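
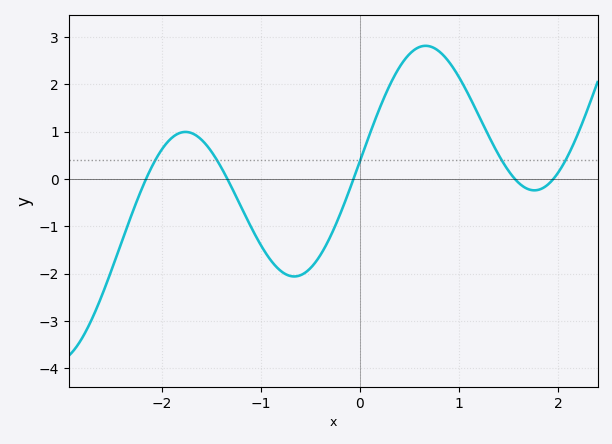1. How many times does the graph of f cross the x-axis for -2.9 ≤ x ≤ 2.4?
5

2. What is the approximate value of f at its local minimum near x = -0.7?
-2.06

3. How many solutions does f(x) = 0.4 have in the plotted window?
5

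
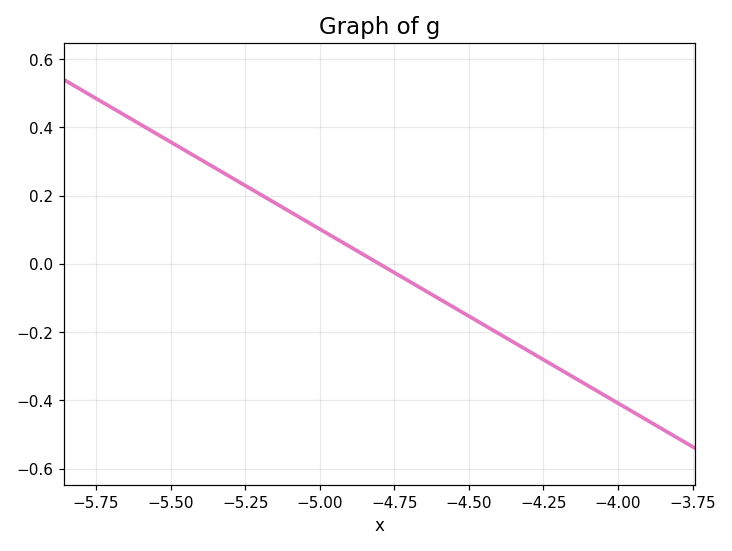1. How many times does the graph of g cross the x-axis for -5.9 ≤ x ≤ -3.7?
1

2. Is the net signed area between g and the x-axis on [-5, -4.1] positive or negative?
negative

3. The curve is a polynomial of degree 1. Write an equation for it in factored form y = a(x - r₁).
y = -0.51(x + 4.8)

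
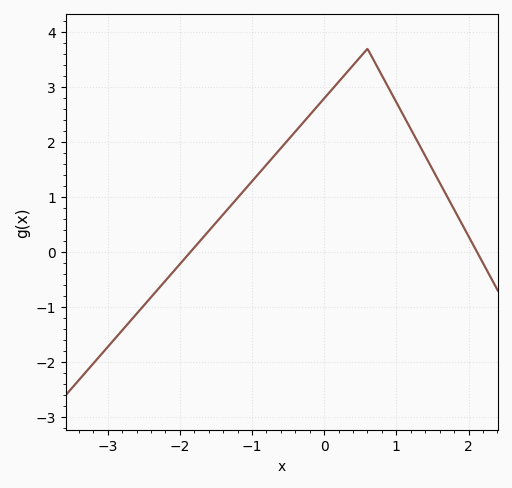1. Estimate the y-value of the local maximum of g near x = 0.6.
3.7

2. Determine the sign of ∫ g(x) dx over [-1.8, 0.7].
positive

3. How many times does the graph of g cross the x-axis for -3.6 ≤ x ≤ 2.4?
2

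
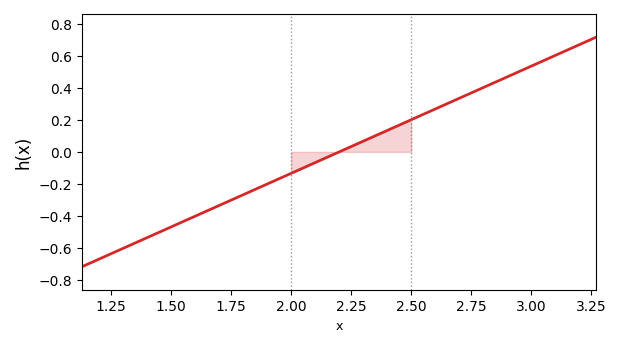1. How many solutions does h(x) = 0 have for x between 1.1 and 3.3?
1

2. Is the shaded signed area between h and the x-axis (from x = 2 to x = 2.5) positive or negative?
positive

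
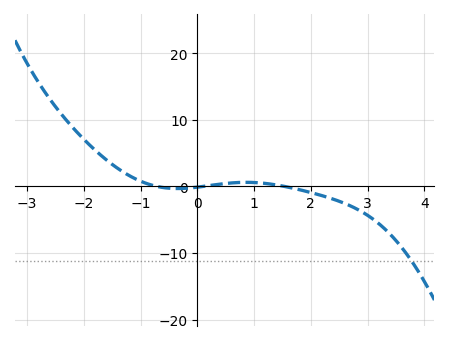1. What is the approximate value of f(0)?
0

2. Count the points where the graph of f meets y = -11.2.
1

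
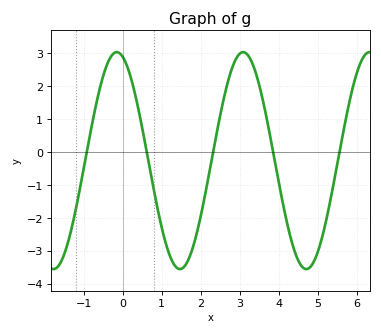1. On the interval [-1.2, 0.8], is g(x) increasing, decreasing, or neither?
neither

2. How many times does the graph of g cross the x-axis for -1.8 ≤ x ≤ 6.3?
5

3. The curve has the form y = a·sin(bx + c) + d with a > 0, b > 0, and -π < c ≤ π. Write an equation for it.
y = 3.29sin(1.9x + 1.9) - 0.25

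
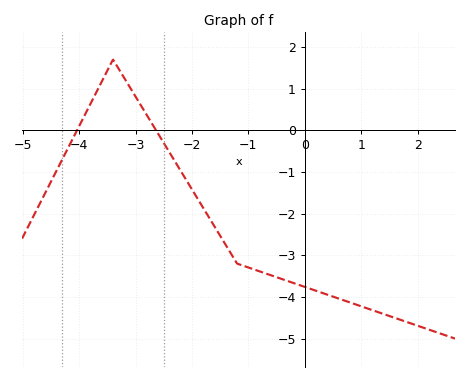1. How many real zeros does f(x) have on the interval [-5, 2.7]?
2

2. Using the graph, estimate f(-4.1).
-0.167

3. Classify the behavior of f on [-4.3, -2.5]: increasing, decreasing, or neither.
neither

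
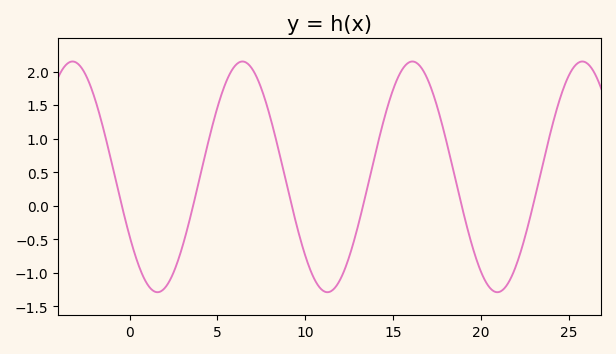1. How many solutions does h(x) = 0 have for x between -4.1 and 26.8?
6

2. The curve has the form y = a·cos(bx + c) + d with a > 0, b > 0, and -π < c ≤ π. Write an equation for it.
y = 1.72cos(0.65x + 2.1) + 0.43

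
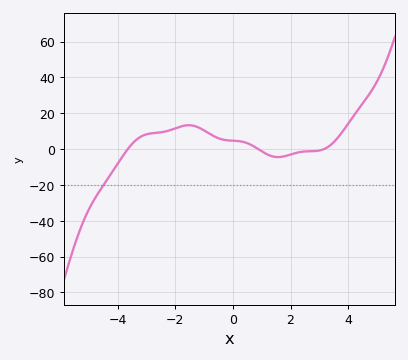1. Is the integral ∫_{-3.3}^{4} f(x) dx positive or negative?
positive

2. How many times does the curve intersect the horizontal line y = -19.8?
1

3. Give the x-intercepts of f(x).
-3.65, 0.874, 3.16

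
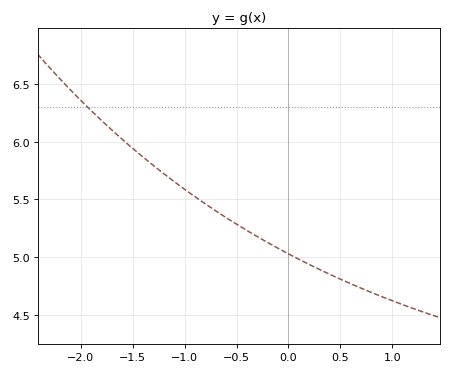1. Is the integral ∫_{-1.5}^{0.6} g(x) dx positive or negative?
positive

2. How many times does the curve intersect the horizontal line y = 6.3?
1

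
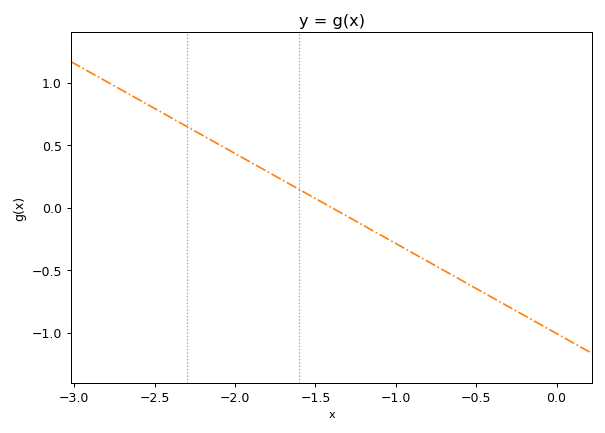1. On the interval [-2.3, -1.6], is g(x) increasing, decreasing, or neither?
decreasing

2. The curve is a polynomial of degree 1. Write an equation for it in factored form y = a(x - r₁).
y = -0.72(x + 1.4)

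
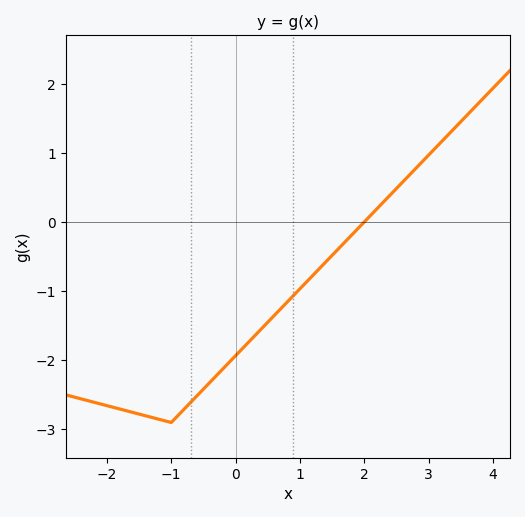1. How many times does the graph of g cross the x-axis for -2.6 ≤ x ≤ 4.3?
1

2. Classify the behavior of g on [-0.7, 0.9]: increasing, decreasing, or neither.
increasing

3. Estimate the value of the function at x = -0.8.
-2.7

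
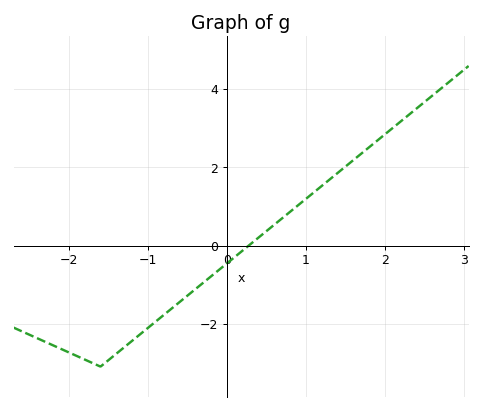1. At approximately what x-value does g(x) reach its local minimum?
-1.6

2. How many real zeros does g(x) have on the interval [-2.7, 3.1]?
1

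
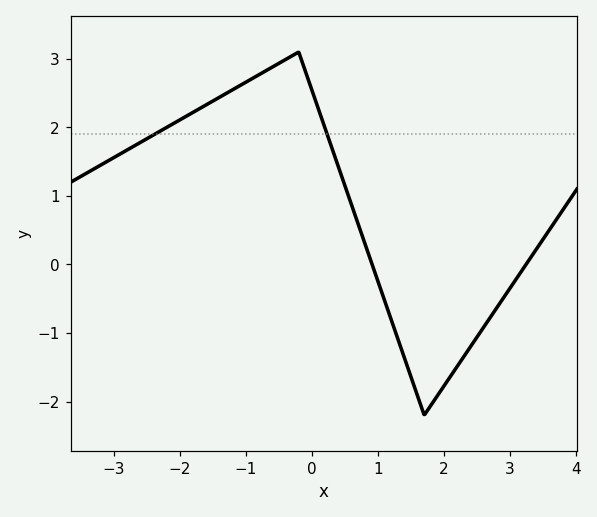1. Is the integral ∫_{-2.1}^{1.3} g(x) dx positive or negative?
positive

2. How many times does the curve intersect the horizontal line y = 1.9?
2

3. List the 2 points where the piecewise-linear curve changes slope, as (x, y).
(-0.2, 3.1); (1.7, -2.2)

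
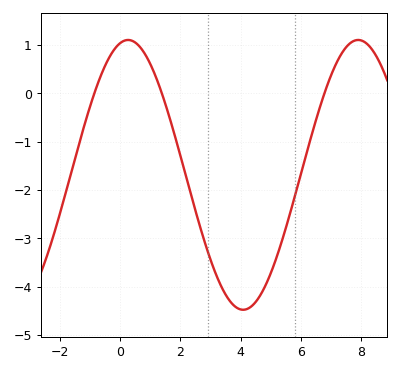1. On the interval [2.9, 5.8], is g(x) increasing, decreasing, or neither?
neither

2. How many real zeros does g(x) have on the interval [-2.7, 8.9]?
3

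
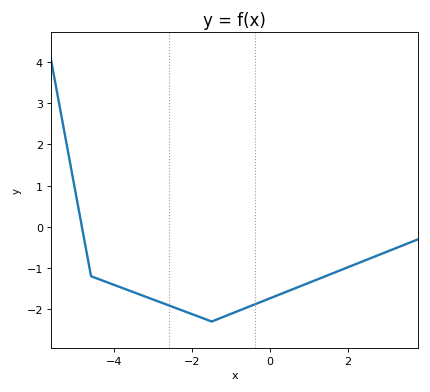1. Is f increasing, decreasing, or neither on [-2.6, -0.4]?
neither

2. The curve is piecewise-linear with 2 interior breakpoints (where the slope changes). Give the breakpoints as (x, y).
(-4.6, -1.2); (-1.5, -2.3)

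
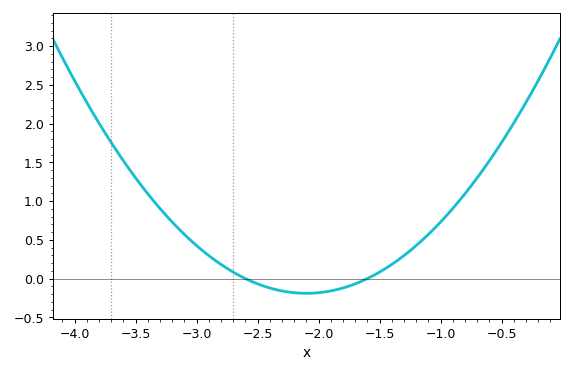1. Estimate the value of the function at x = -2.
-0.182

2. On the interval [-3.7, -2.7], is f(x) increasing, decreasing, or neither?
decreasing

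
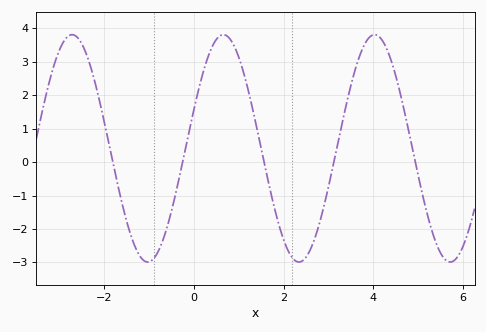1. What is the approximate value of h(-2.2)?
2.33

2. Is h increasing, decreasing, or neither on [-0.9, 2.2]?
neither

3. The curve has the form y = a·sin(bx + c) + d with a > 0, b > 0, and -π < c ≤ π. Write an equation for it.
y = 3.4sin(1.86x + 0.352) + 0.41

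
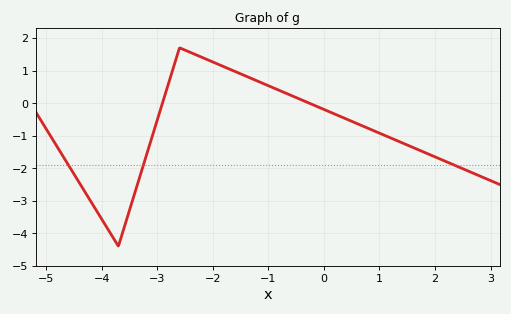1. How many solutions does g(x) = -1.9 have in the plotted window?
3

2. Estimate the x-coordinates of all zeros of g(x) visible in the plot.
-3, -0.2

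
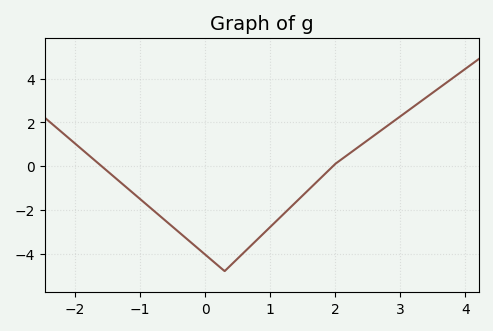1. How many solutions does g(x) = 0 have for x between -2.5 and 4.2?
2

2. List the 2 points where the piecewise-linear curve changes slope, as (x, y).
(0.3, -4.8); (2, 0.1)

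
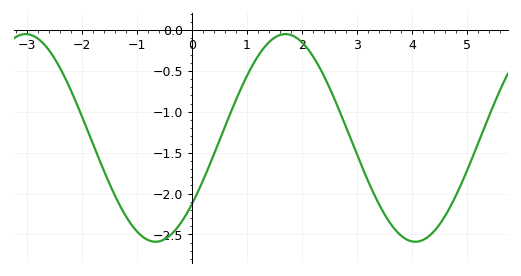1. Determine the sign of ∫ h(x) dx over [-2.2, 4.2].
negative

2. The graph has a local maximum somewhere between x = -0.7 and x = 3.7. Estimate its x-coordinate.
1.6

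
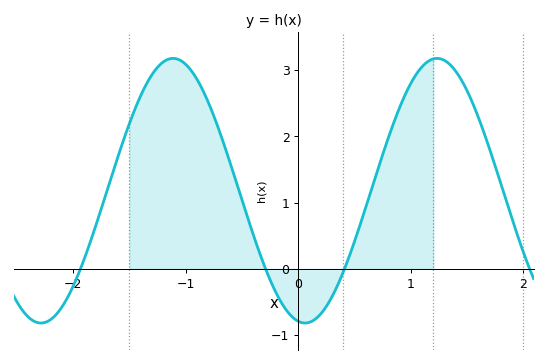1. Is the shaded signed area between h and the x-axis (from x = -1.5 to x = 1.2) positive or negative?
positive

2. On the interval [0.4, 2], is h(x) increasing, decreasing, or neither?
neither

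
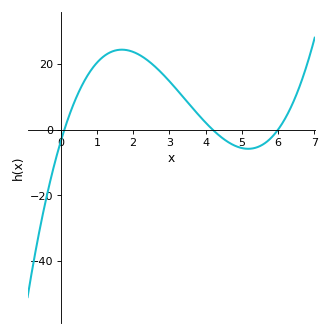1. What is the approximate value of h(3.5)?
8.45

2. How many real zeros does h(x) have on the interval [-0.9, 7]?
3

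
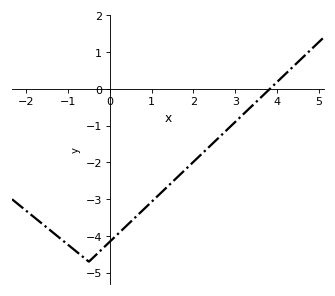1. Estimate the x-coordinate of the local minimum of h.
-0.5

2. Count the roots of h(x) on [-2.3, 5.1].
1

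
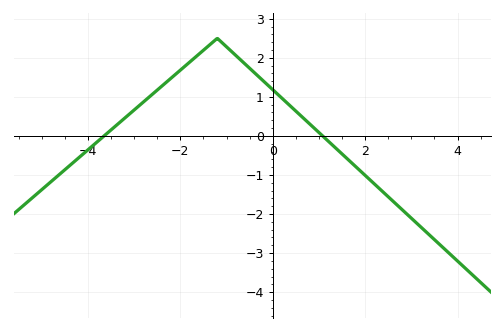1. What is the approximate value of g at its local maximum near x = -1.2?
2.5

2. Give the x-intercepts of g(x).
-3.65, 1.08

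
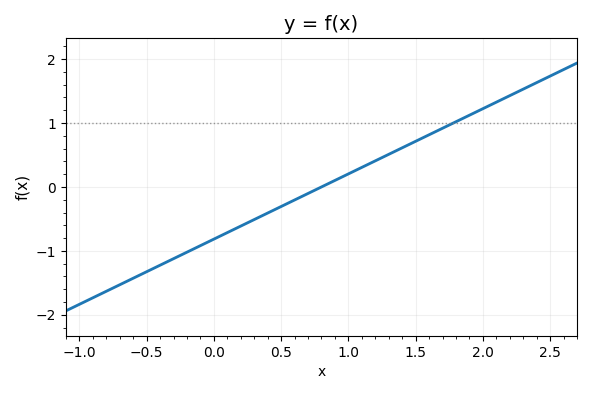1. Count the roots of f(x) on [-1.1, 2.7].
1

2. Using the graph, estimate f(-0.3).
-1.12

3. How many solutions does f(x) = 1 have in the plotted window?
1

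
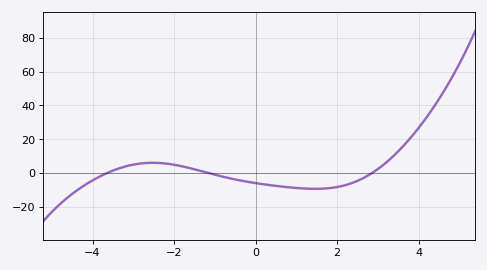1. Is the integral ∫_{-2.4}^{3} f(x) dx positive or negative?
negative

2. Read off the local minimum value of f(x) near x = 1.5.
-9.17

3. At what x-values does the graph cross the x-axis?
-3.66, -1.13, 2.85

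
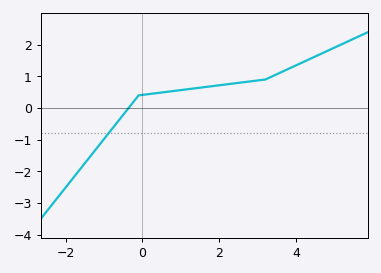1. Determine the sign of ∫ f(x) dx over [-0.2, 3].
positive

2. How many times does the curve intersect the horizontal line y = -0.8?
1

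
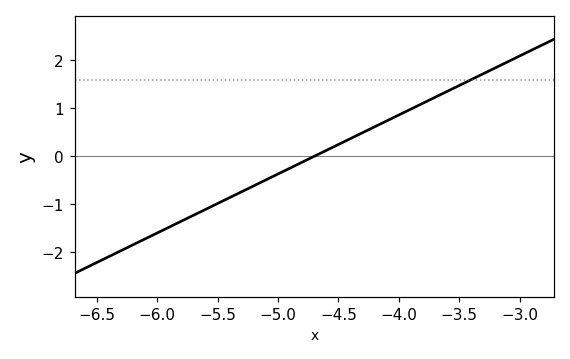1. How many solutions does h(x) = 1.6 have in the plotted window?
1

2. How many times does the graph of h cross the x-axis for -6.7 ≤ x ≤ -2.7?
1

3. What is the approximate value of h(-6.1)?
-1.7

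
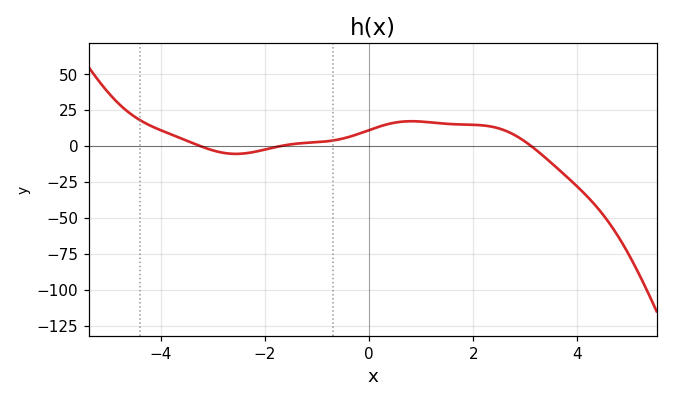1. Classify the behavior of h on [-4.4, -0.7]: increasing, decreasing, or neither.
neither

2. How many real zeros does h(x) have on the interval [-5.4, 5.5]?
3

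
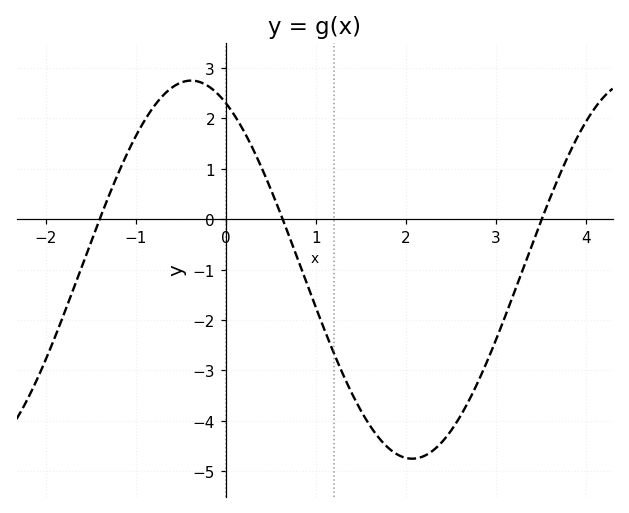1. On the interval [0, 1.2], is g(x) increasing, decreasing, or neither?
decreasing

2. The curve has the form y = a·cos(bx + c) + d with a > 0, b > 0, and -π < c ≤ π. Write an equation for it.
y = 3.75cos(1.3x + 0.49) - 1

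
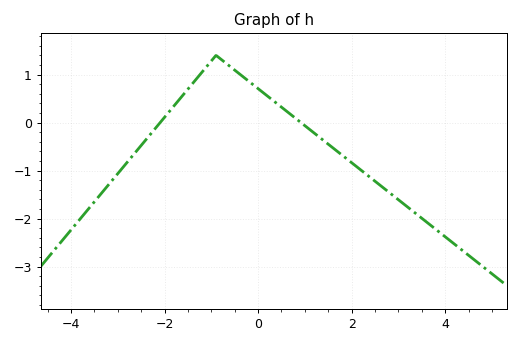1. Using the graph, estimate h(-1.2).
1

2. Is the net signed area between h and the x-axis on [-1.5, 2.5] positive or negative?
positive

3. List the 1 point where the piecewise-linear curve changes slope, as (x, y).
(-0.9, 1.4)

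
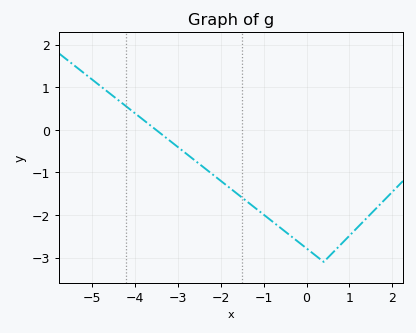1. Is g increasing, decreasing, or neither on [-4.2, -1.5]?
decreasing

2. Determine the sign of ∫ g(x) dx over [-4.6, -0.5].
negative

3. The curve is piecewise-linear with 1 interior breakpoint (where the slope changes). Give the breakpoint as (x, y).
(0.4, -3.1)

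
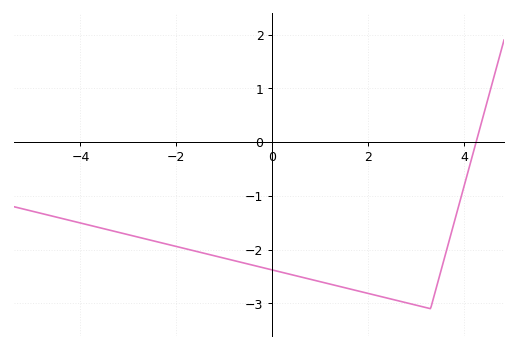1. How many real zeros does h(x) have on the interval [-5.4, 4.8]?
1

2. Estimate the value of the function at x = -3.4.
-1.64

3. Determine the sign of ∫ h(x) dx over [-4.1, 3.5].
negative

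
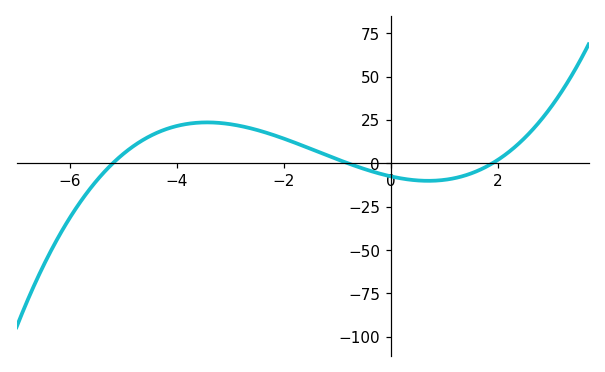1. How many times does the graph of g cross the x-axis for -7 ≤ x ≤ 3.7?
3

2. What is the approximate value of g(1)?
-9.54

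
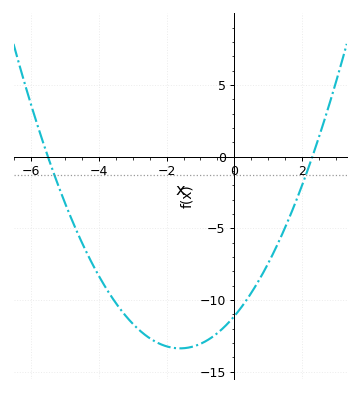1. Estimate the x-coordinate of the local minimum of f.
-1.6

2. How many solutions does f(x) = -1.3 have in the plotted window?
2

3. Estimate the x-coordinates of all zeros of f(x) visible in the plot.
-5.6, 2.4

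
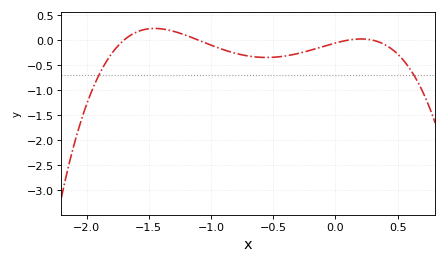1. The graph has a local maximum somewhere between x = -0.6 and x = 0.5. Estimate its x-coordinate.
0.2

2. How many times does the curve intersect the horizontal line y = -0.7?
2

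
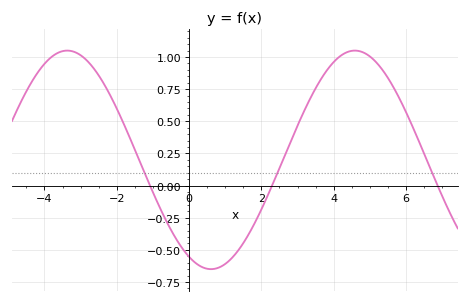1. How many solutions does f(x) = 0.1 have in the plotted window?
3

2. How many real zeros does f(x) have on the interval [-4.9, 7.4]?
3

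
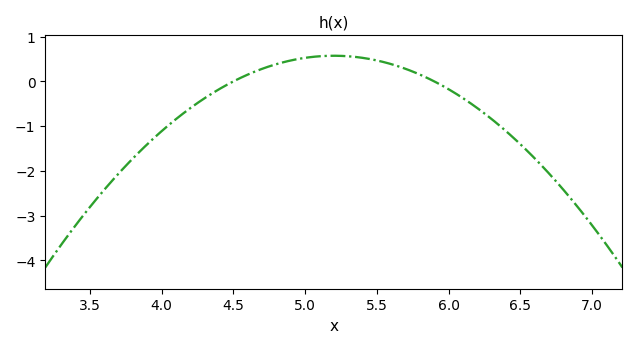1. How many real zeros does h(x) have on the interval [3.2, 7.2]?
2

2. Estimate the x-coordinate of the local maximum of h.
5.2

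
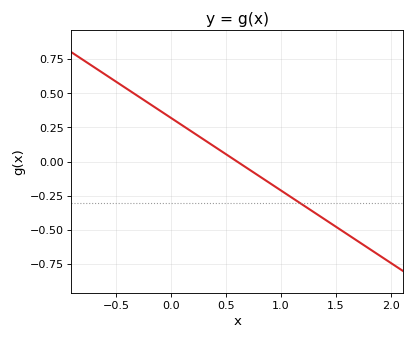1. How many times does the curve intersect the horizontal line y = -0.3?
1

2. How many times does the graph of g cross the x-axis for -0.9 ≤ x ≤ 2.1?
1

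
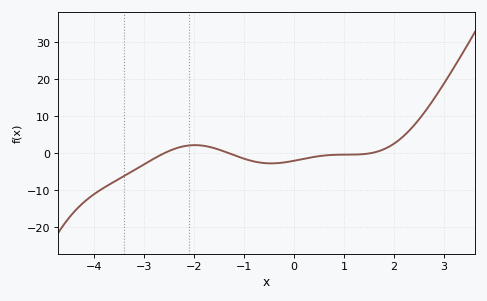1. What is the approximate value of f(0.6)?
-1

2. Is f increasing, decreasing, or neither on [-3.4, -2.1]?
increasing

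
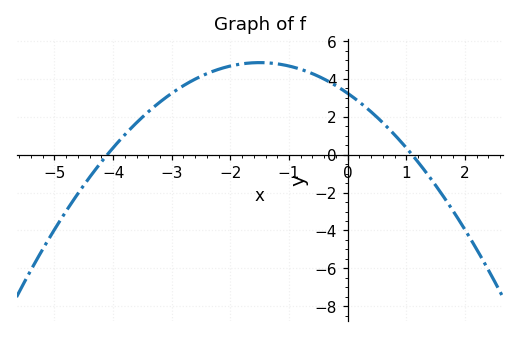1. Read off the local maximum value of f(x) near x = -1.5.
4.8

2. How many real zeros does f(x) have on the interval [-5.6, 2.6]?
2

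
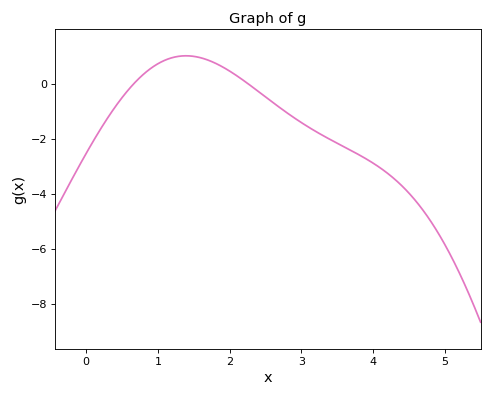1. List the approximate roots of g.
0.7, 2.3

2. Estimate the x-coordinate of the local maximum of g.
1.4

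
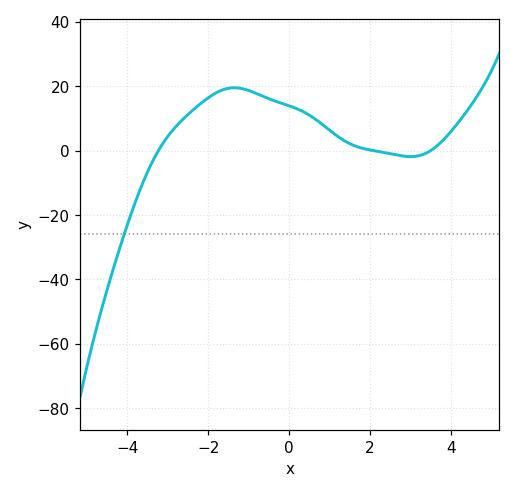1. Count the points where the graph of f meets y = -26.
1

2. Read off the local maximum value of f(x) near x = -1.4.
19.5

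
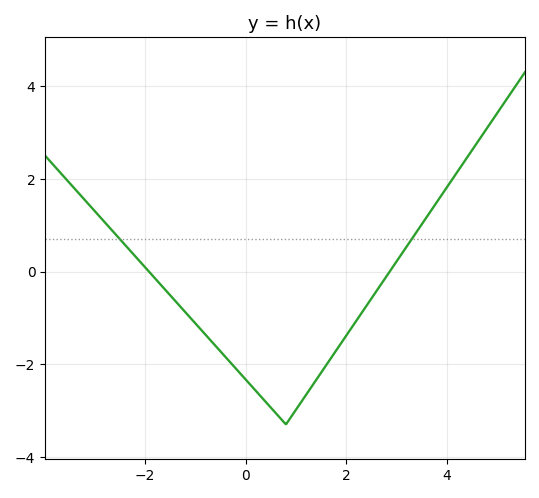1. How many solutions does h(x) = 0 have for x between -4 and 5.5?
2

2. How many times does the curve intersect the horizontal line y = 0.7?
2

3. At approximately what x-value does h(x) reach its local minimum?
0.8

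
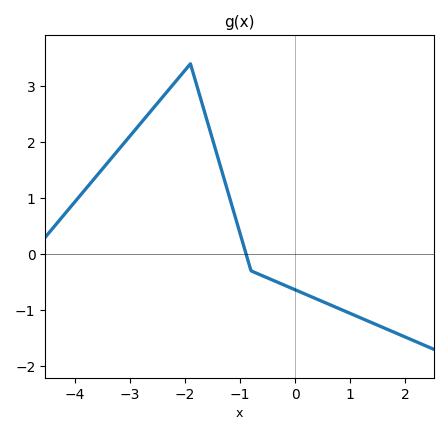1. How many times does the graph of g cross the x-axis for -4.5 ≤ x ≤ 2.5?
1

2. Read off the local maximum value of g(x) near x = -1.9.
3.4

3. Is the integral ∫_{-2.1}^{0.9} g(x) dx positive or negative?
positive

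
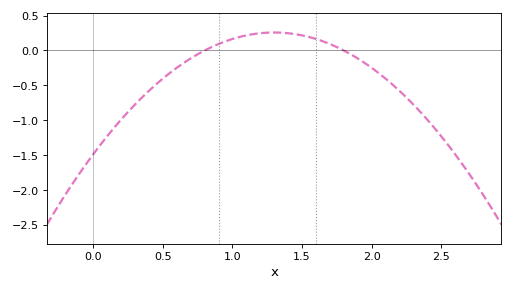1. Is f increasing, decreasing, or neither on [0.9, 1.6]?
neither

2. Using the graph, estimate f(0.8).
0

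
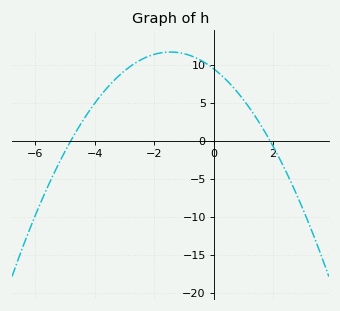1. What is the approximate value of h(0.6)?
7.3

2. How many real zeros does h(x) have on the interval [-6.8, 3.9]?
2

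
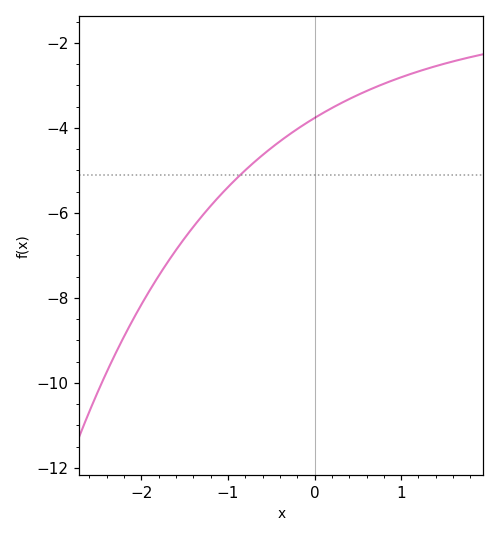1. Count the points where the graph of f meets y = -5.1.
1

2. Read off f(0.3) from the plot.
-3.4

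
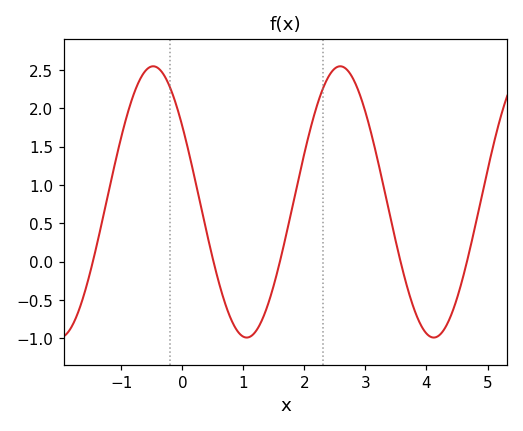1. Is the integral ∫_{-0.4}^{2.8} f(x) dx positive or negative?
positive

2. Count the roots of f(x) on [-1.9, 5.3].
5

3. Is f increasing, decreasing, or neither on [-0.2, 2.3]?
neither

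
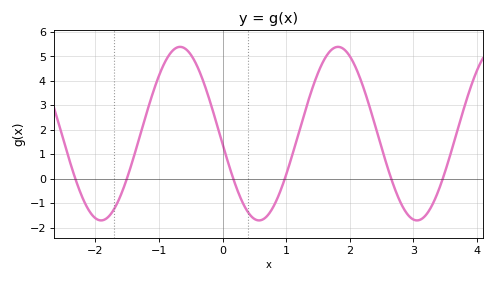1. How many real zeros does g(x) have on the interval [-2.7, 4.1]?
6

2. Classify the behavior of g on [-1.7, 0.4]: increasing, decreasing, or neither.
neither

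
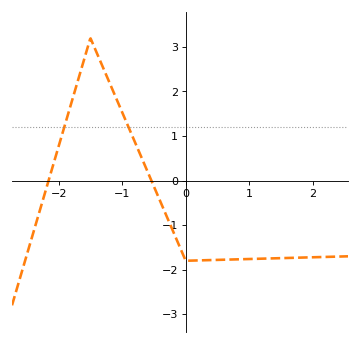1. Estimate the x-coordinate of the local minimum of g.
0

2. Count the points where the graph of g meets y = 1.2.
2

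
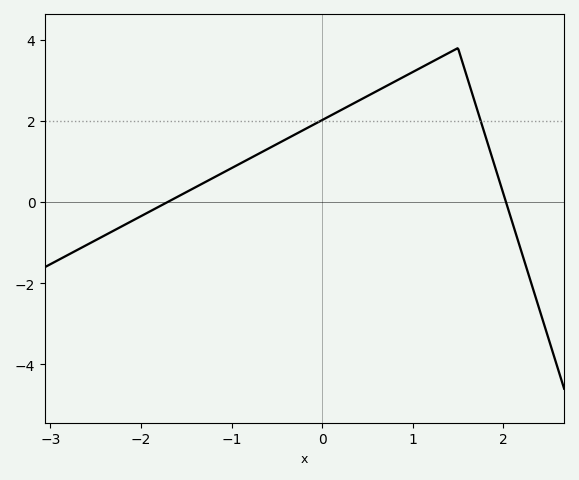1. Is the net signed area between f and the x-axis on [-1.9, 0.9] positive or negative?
positive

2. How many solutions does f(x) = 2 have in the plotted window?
2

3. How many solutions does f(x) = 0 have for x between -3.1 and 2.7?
2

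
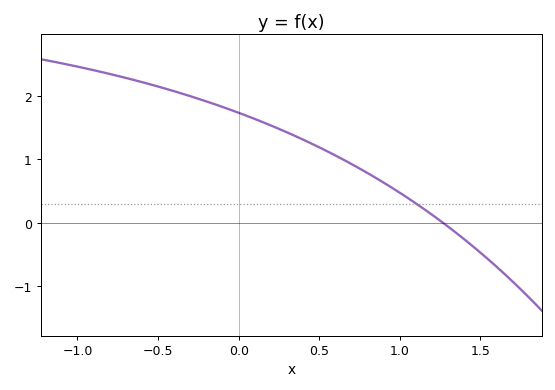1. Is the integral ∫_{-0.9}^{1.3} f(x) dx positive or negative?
positive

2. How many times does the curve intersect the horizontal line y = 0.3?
1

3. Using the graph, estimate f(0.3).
1.42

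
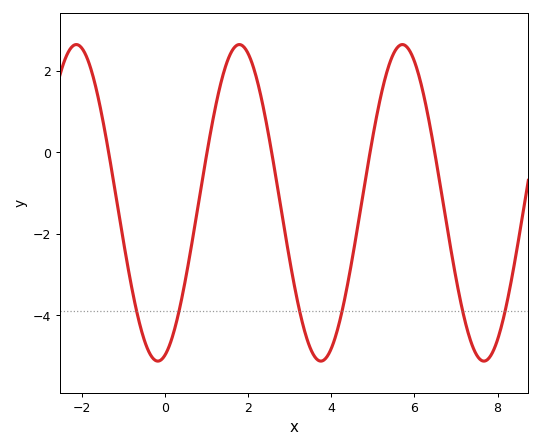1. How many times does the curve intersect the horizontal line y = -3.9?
6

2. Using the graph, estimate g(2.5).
0.345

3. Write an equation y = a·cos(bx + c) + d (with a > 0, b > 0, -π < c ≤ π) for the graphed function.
y = 3.88cos(1.6x - 2.85) - 1.24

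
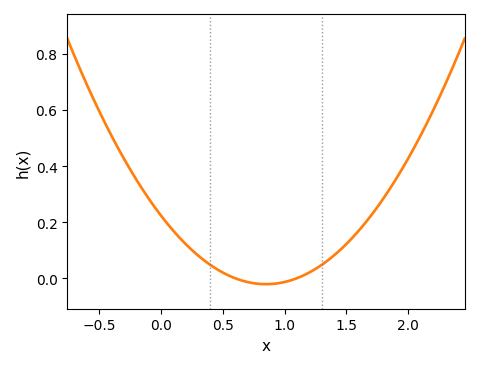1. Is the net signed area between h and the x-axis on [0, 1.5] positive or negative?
positive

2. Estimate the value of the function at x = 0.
0.22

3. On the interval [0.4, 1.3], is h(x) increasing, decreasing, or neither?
neither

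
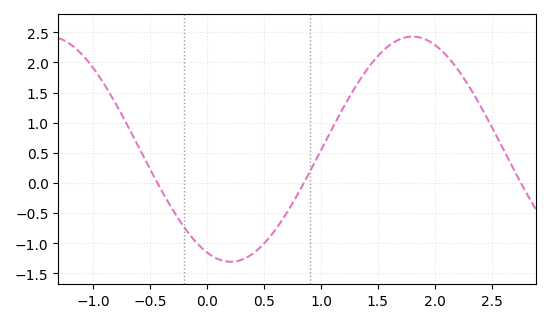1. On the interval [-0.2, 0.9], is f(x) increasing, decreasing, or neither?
neither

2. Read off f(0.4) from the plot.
-1.18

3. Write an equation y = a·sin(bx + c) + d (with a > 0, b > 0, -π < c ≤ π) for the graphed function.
y = 1.87sin(1.97x - 1.98) + 0.56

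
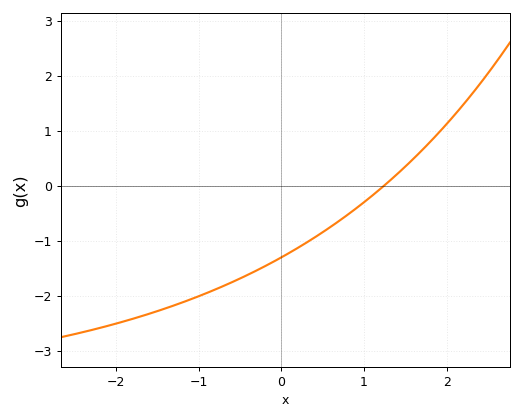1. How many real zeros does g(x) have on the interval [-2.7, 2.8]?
1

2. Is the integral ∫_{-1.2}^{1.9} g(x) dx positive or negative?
negative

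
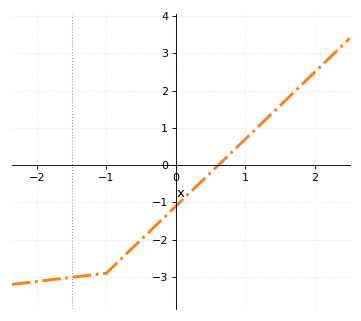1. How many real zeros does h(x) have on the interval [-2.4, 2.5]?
1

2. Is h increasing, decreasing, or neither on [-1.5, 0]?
increasing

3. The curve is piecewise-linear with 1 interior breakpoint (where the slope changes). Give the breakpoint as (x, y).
(-1, -2.9)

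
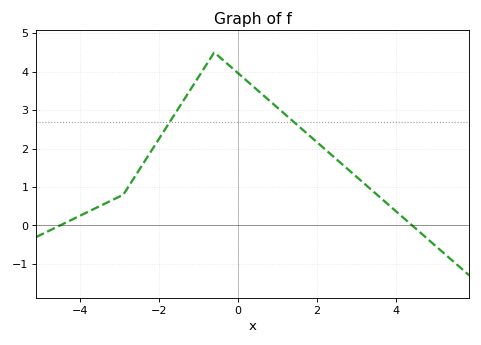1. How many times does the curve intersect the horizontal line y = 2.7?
2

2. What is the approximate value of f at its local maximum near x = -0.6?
4.5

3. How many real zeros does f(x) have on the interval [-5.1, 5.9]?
2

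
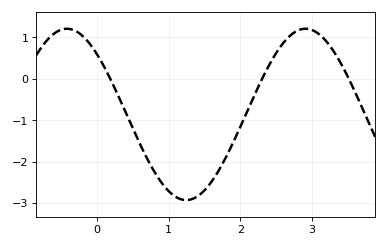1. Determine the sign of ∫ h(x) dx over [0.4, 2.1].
negative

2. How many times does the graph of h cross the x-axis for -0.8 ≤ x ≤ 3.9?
3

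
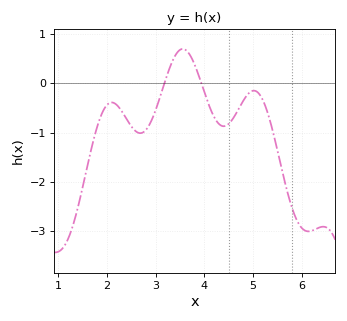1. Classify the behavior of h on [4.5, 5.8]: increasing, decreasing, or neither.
neither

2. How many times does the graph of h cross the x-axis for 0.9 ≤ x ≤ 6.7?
2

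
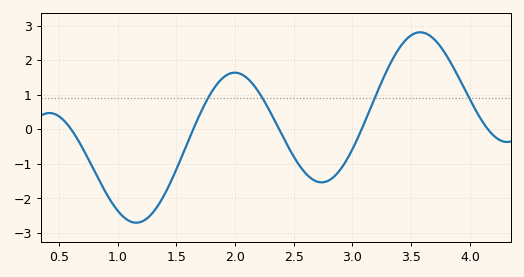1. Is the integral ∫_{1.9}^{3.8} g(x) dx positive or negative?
positive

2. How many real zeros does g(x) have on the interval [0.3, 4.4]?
5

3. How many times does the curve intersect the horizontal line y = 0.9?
4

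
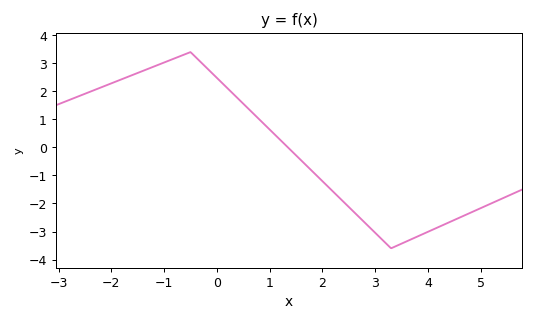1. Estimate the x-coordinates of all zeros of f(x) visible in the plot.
1.4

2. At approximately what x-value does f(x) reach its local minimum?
3.2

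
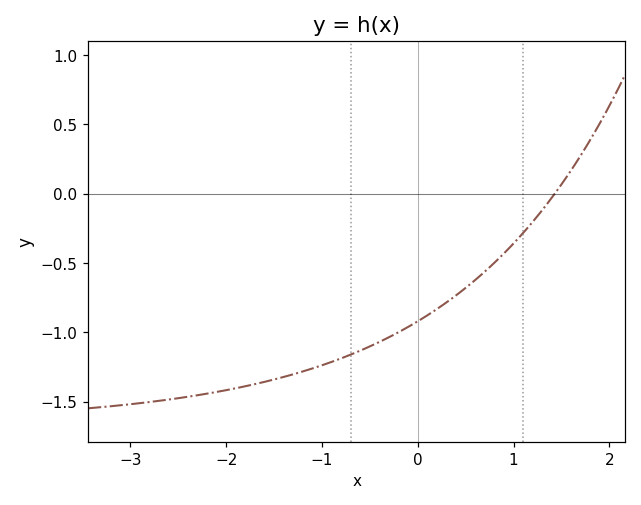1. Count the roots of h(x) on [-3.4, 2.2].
1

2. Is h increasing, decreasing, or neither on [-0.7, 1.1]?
increasing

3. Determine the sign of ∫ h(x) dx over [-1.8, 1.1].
negative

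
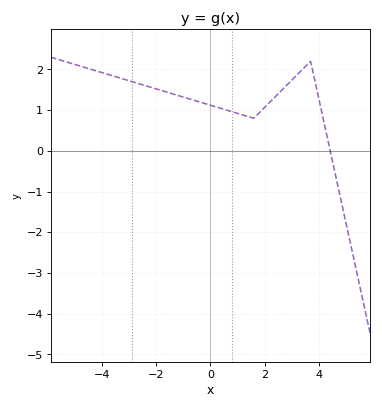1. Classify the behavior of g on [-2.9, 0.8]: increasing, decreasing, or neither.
decreasing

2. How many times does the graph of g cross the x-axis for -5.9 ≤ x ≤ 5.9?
1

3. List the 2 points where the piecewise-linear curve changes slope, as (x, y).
(1.6, 0.8); (3.7, 2.2)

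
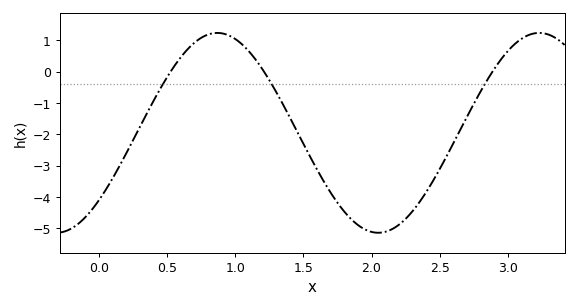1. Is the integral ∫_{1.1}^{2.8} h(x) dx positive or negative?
negative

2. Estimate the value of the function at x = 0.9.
1.23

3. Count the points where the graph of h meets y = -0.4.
3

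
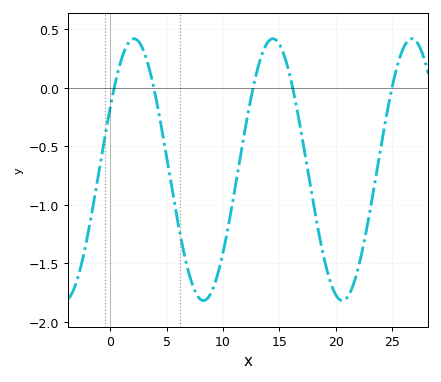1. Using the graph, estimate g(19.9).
-1.75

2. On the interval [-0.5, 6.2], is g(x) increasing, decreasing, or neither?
neither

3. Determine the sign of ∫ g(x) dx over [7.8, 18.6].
negative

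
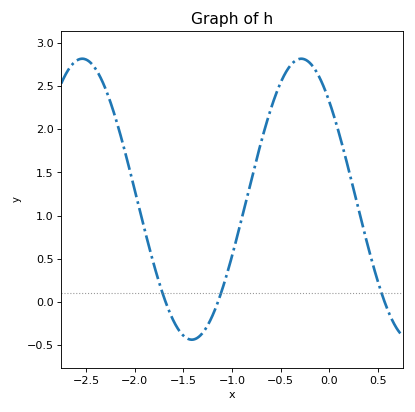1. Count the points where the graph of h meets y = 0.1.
3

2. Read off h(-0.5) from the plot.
2.55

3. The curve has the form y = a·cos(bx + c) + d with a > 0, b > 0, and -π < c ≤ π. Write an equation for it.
y = 1.63cos(2.8x + 0.8) + 1.19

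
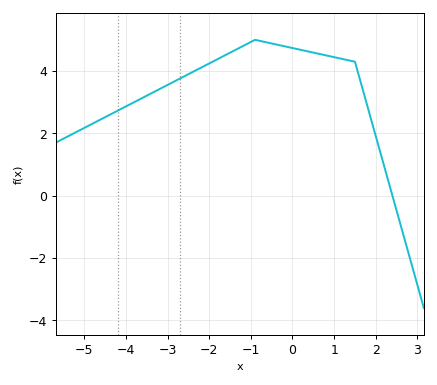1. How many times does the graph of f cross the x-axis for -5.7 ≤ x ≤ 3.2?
1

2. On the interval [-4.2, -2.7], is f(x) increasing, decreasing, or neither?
increasing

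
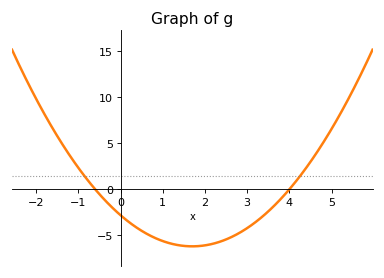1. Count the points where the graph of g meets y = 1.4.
2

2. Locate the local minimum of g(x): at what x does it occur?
1.7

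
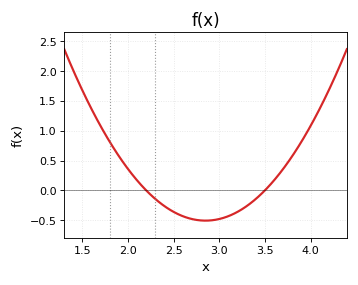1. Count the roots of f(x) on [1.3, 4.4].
2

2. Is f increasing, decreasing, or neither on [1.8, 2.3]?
decreasing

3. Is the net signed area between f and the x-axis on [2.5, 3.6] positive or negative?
negative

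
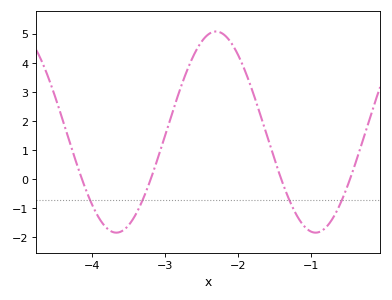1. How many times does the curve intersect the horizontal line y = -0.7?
4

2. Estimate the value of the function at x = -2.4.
4.98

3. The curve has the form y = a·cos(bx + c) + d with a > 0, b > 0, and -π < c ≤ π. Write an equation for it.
y = 3.46cos(2.3x - 1) + 1.62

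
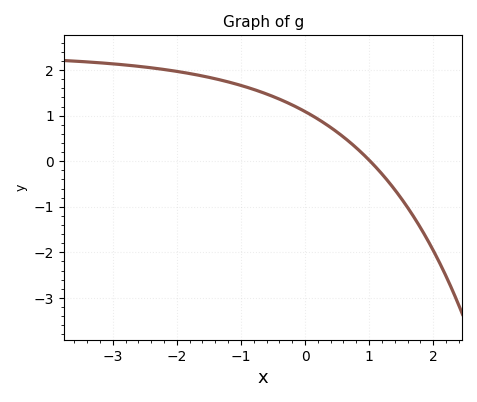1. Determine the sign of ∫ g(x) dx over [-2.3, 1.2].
positive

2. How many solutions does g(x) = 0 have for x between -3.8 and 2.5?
1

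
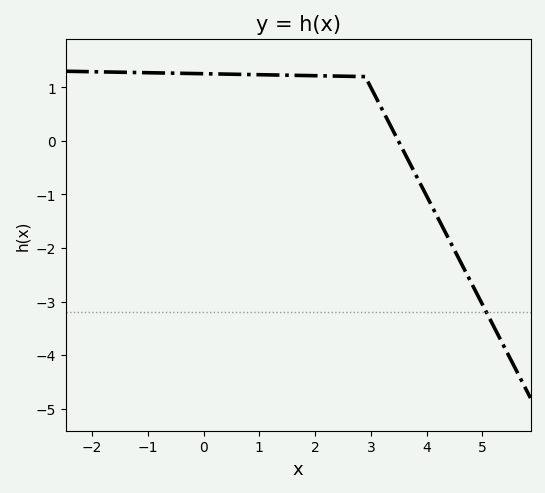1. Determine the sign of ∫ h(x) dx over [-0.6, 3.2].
positive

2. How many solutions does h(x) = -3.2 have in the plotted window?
1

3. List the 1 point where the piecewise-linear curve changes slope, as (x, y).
(2.9, 1.2)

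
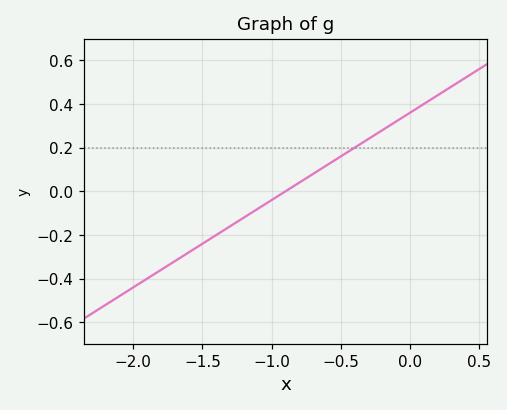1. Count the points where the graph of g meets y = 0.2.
1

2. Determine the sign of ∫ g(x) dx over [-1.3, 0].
positive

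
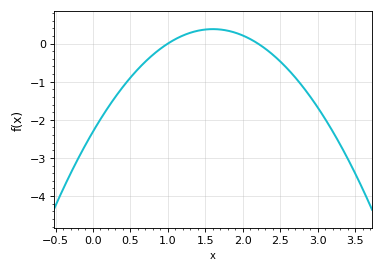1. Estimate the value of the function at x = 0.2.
-1.7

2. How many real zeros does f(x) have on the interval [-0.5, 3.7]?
2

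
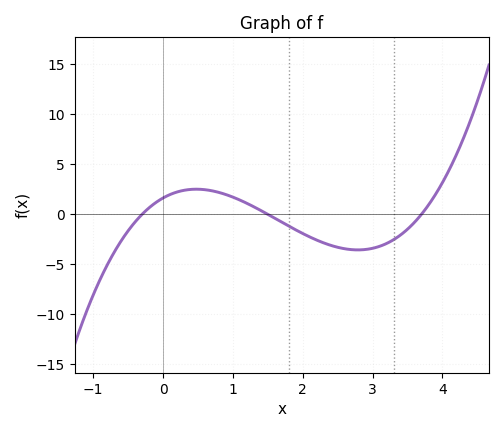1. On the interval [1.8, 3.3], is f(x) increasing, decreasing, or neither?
neither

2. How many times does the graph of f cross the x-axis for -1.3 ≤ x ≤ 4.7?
3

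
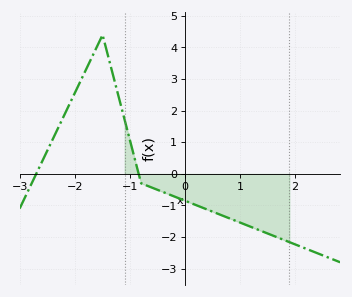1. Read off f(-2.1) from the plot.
2.21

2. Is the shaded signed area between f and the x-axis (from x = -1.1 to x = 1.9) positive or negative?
negative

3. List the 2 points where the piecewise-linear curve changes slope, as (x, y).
(-1.5, 4.4); (-0.8, -0.3)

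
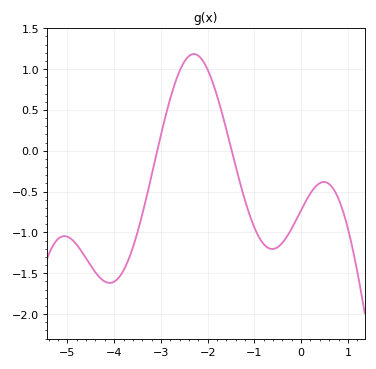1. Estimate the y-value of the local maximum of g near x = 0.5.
-0.382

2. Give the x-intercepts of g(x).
-3.08, -1.48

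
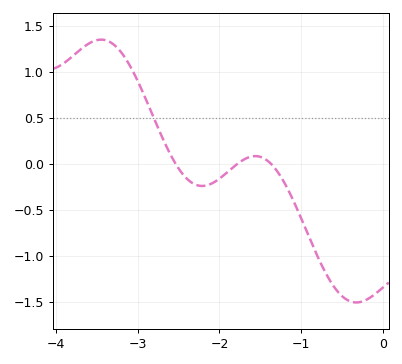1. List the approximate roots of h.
-2.5, -1.8, -1.4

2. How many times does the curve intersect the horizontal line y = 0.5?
1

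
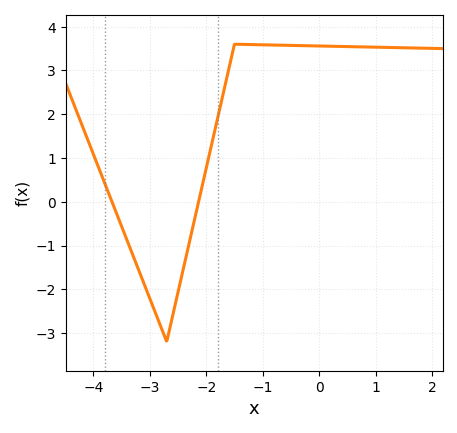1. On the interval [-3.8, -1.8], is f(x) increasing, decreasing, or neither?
neither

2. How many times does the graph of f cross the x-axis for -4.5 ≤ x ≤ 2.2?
2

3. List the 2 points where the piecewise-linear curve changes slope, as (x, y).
(-2.7, -3.2); (-1.5, 3.6)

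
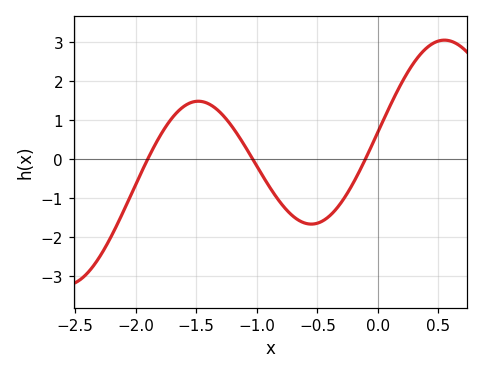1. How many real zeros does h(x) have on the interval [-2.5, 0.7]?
3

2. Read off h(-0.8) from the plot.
-1.1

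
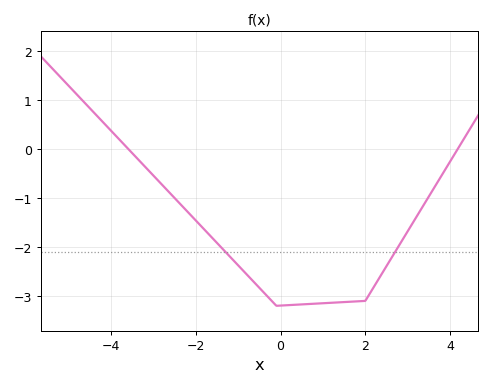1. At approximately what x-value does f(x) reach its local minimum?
-0.099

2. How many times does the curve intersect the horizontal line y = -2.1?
2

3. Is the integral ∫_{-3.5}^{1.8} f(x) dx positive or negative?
negative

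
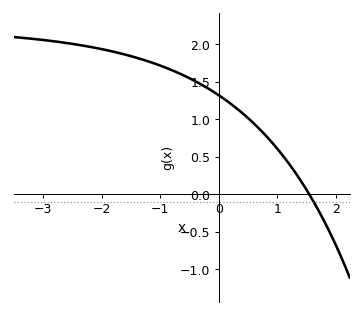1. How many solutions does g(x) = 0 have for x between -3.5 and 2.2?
1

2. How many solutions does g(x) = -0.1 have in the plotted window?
1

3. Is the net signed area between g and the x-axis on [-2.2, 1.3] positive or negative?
positive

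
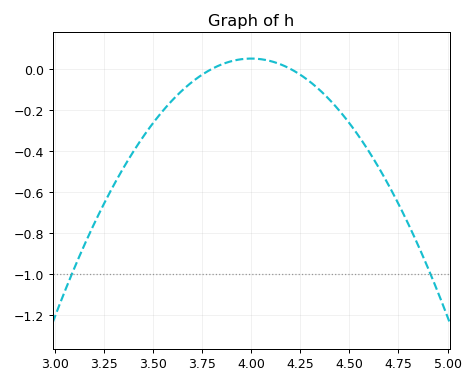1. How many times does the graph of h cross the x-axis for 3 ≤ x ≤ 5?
2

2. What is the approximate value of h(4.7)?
-0.567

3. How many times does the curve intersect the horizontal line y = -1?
2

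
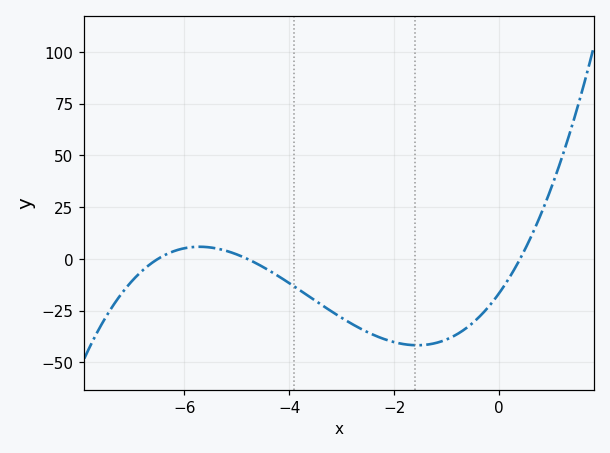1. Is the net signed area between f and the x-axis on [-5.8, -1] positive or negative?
negative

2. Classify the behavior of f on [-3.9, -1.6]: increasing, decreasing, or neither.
decreasing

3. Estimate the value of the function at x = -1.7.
-41.6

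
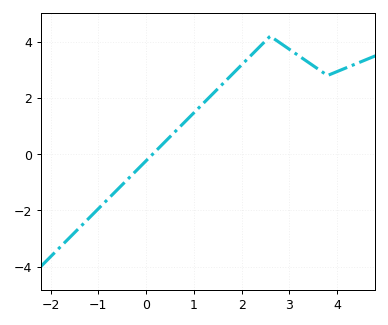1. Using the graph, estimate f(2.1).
3.35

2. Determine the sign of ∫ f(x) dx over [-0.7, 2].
positive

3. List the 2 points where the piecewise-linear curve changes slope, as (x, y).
(2.6, 4.2); (3.8, 2.8)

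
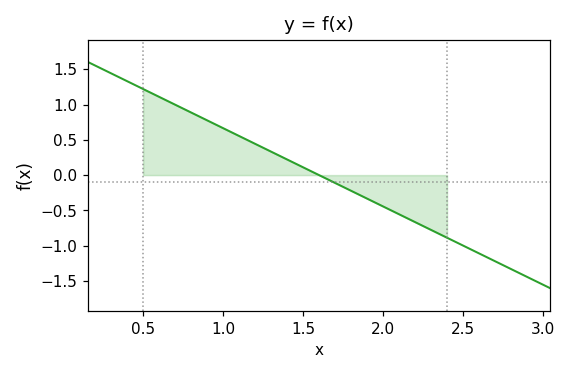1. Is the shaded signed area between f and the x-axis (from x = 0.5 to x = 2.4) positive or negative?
positive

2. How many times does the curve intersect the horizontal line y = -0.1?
1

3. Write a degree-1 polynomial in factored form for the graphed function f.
y = -1.11(x - 1.6)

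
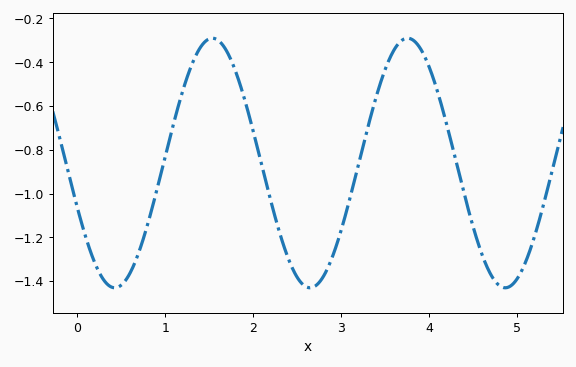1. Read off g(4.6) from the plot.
-1.28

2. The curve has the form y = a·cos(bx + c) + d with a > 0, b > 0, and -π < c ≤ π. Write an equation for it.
y = 0.57cos(2.83x + 1.94) - 0.86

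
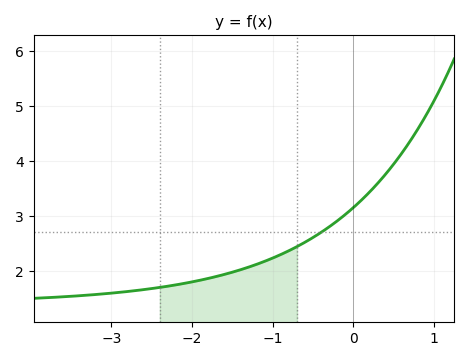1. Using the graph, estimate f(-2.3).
1.7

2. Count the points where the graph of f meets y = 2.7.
1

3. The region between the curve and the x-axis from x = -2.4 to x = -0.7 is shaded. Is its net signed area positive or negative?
positive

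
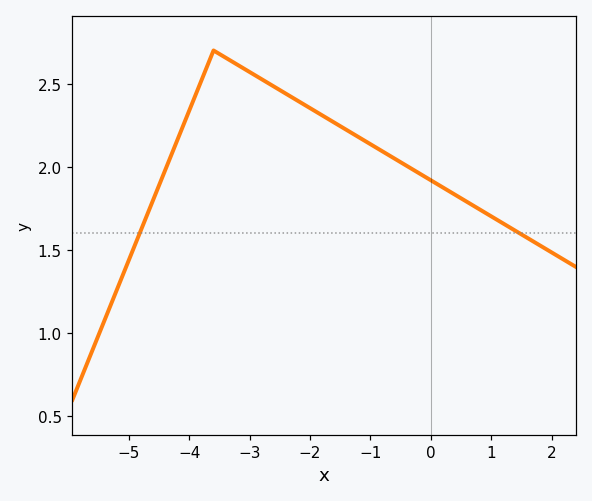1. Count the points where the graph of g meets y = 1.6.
2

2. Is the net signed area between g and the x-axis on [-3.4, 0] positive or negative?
positive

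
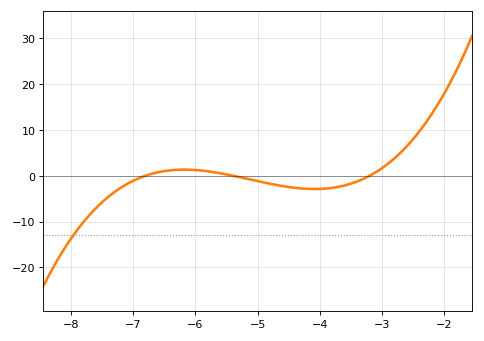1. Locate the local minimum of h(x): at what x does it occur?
-4.1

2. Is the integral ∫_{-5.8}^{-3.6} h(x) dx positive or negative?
negative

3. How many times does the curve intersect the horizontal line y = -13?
1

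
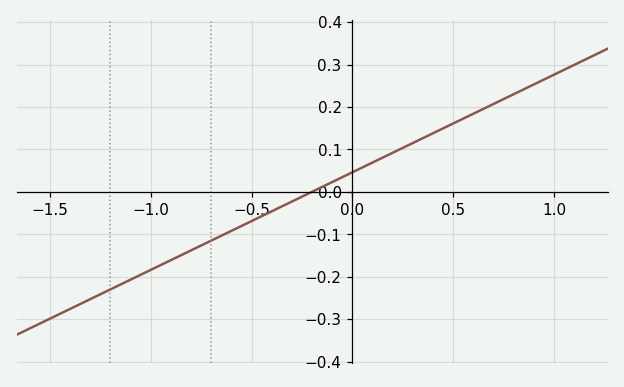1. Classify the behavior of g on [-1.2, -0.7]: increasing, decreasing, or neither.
increasing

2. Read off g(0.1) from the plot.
0.07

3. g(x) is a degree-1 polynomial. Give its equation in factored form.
y = 0.23(x + 0.2)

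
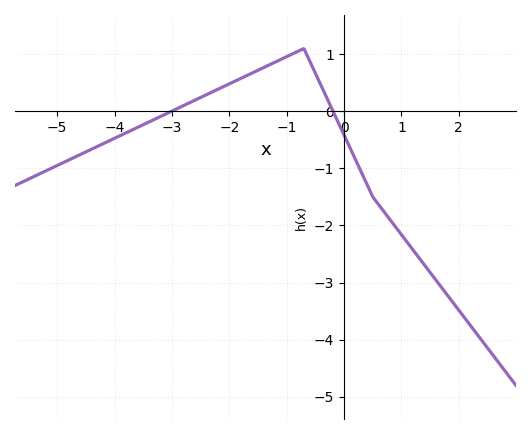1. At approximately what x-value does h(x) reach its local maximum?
-0.8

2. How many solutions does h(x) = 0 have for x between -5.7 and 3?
2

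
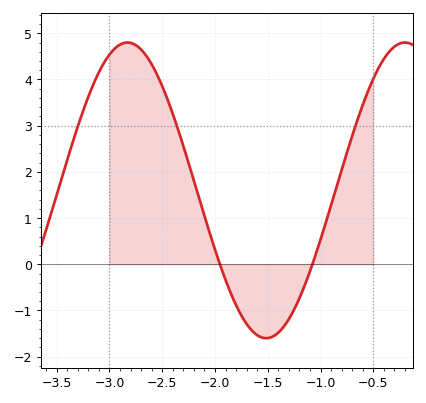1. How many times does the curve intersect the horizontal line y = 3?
3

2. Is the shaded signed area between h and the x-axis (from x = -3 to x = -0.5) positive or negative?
positive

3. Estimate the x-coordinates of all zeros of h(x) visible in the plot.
-1.95, -1.08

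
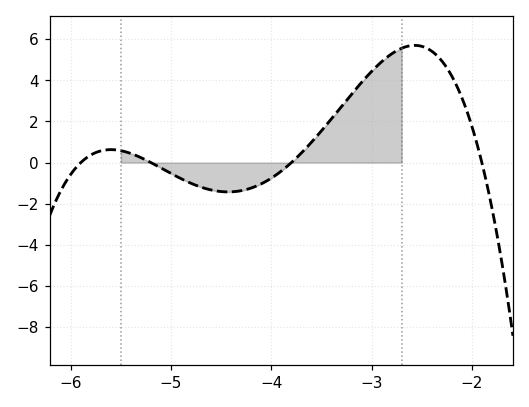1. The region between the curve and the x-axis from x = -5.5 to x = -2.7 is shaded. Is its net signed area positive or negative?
positive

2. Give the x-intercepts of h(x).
-5.9, -5.2, -3.8, -1.9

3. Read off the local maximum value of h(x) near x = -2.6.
5.8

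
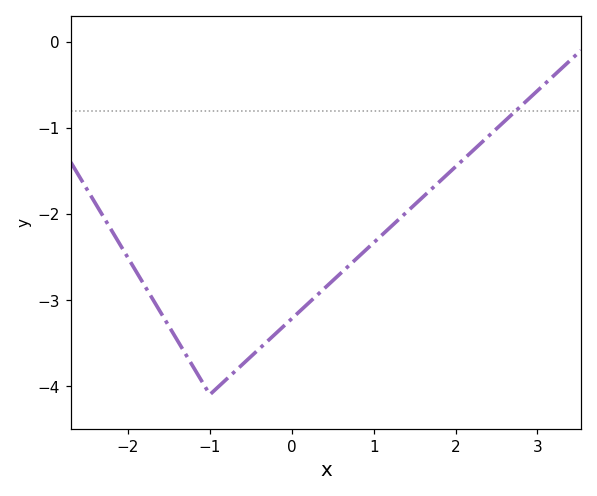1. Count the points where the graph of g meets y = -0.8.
1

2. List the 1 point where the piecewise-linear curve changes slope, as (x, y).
(-1, -4.1)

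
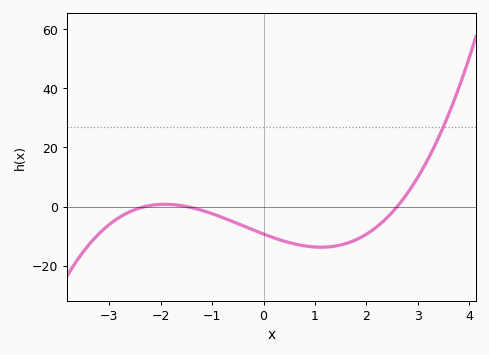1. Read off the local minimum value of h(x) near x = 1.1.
-14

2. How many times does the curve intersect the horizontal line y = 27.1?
1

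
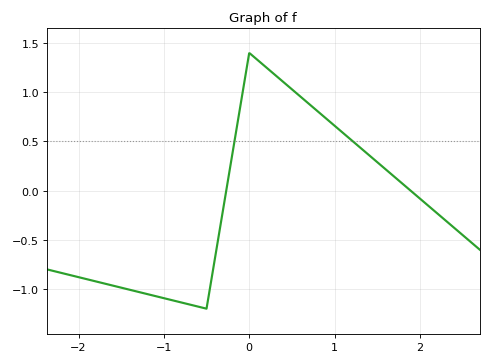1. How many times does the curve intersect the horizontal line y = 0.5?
2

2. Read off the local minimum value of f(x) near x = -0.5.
-1.2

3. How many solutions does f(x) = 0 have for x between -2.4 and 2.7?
2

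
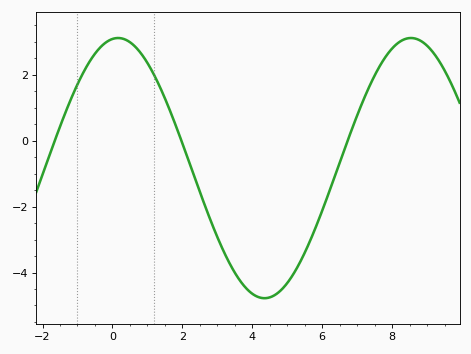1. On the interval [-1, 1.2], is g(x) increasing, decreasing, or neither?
neither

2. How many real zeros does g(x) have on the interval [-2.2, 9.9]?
3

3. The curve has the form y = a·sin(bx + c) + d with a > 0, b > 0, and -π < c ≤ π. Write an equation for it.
y = 3.95sin(0.75x + 1.45) - 0.83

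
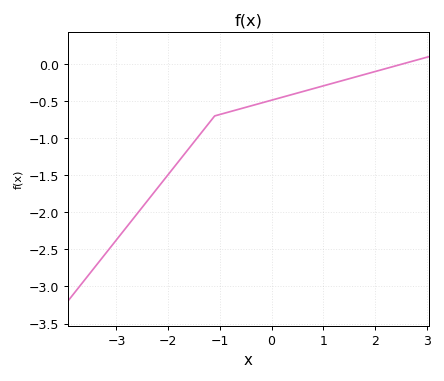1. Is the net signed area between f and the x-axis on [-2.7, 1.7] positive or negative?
negative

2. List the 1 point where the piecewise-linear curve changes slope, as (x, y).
(-1.1, -0.7)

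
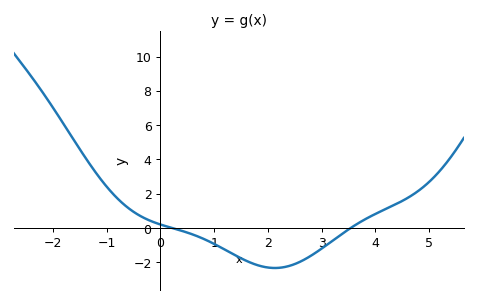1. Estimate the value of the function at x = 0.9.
-0.773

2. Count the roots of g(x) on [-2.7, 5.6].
2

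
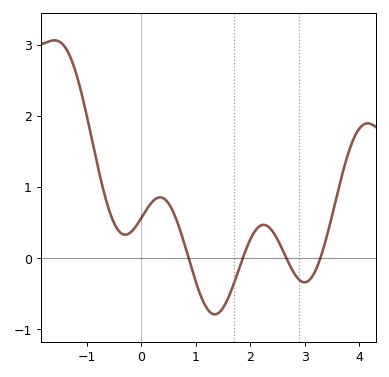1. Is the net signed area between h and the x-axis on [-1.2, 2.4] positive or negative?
positive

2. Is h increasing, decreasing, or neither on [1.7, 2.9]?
neither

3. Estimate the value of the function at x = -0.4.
0.369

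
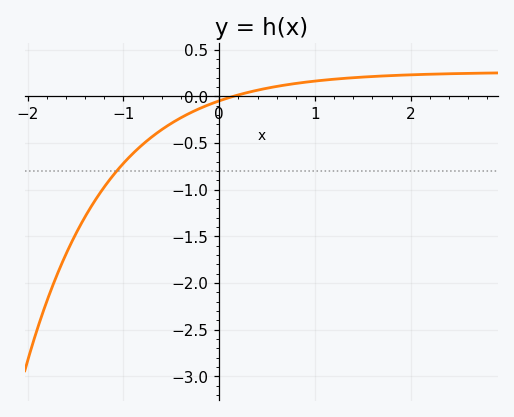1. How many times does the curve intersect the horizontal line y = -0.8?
1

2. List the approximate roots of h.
0.153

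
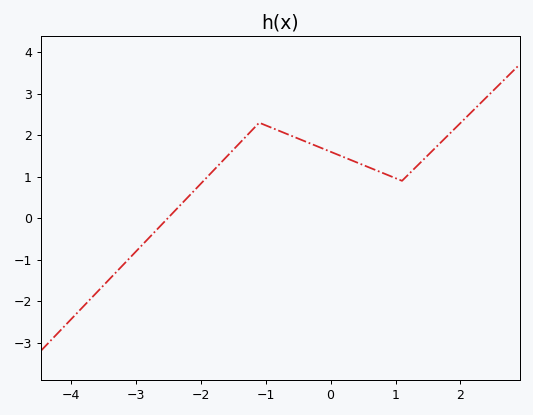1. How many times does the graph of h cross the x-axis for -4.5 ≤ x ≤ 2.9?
1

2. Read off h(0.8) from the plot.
1.1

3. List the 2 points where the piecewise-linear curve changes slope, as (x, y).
(-1.1, 2.3); (1.1, 0.9)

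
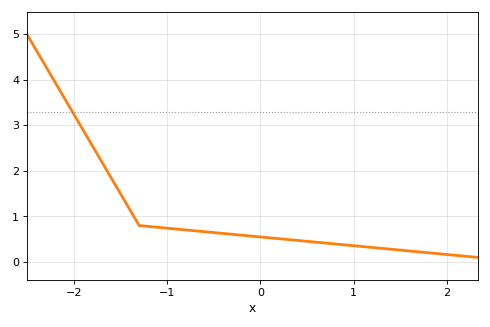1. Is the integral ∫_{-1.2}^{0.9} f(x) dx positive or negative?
positive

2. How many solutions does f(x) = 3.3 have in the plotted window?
1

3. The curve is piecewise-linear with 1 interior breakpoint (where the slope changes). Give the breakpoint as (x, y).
(-1.3, 0.8)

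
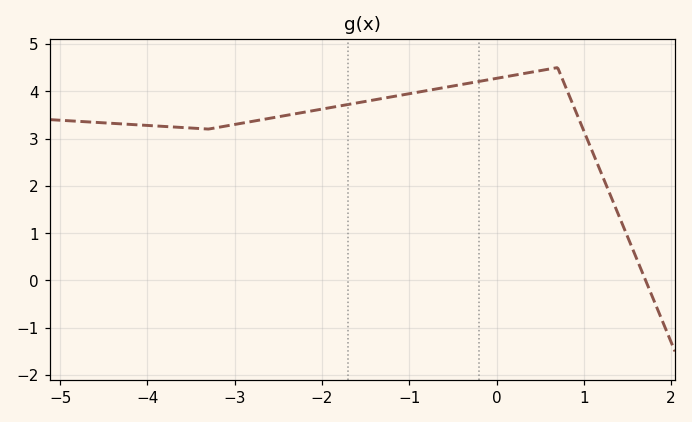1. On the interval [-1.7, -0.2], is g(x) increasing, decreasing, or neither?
increasing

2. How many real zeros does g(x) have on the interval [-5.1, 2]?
1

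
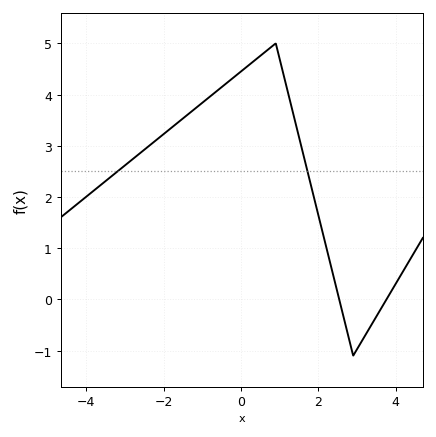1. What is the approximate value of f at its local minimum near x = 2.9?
-1.1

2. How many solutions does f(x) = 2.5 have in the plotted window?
2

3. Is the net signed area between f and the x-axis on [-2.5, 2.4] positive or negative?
positive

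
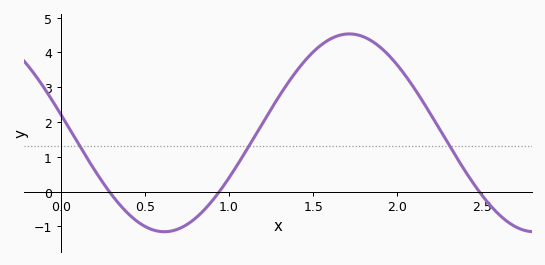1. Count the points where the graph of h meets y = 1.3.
3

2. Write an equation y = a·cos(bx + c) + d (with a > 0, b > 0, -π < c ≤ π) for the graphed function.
y = 2.84cos(2.9x + 1.4) + 1.69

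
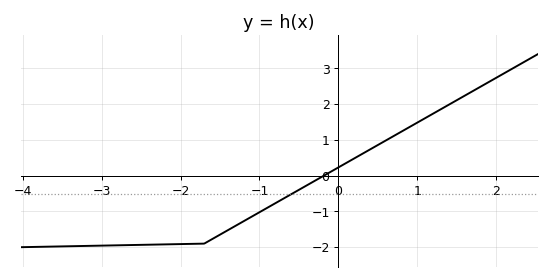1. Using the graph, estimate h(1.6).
2.24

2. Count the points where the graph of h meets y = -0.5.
1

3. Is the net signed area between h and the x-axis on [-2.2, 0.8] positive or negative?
negative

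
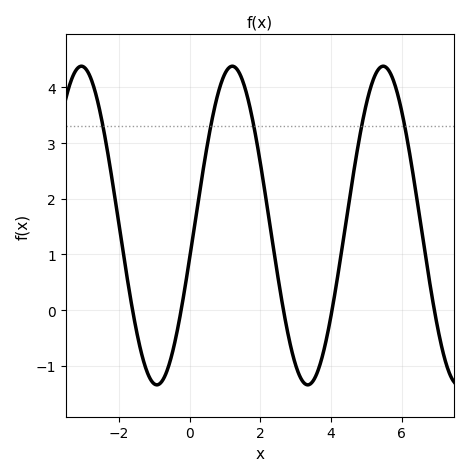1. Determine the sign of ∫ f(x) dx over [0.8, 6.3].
positive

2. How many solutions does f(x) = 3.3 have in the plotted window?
5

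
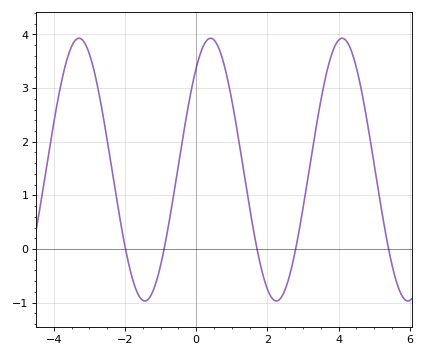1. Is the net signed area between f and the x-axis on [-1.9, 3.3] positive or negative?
positive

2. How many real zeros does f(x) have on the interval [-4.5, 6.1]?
5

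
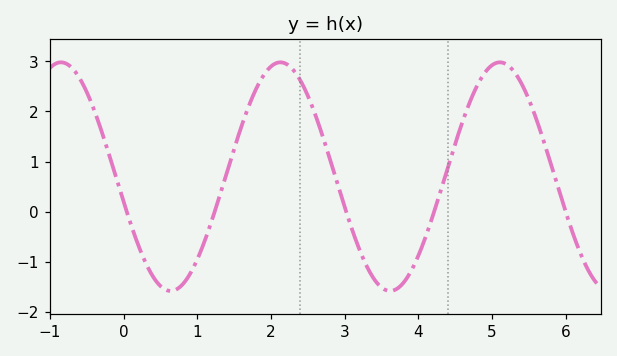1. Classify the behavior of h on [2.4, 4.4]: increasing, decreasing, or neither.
neither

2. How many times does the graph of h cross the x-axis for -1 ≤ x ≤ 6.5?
5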